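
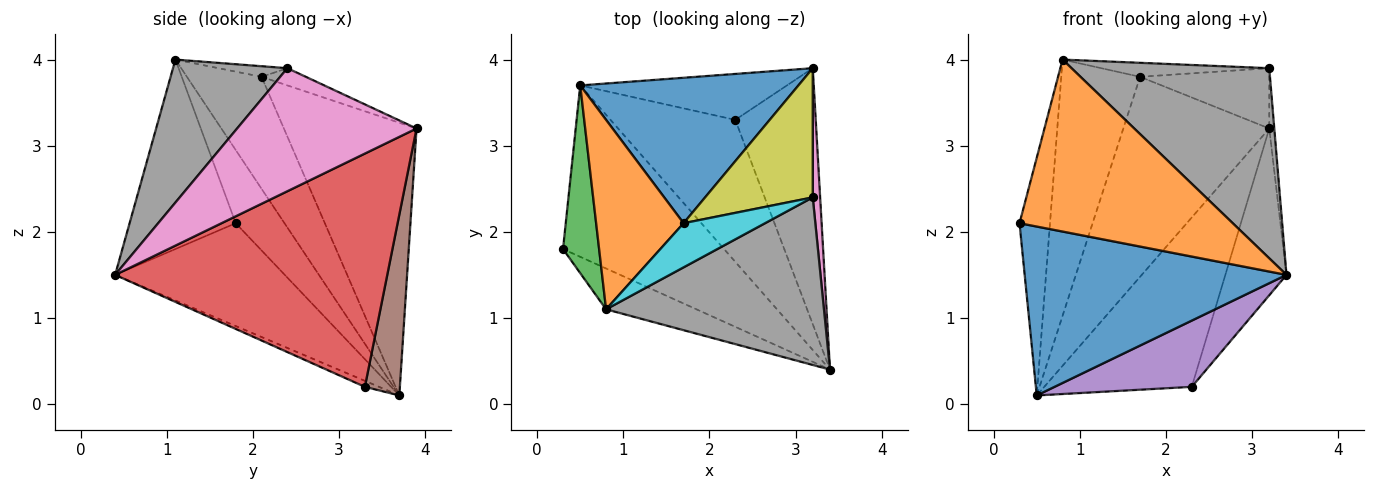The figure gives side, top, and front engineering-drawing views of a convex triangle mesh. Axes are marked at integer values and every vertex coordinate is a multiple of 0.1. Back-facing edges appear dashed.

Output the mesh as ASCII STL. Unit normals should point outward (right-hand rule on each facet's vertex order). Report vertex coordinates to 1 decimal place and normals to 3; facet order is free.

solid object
 facet normal -0.414 -0.639 -0.648
  outer loop
   vertex 0.5 3.7 0.1
   vertex 3.4 0.4 1.5
   vertex 0.3 1.8 2.1
  endloop
 endfacet
 facet normal -0.436 -0.876 -0.208
  outer loop
   vertex 0.8 1.1 4.0
   vertex 0.3 1.8 2.1
   vertex 3.4 0.4 1.5
  endloop
 endfacet
 facet normal -0.782 0.489 0.386
  outer loop
   vertex 0.8 1.1 4.0
   vertex 0.5 3.7 0.1
   vertex 0.3 1.8 2.1
  endloop
 endfacet
 facet normal 0.925 0.208 -0.319
  outer loop
   vertex 2.3 3.3 0.2
   vertex 3.2 3.9 3.2
   vertex 3.4 0.4 1.5
  endloop
 endfacet
 facet normal -0.044 -0.422 -0.905
  outer loop
   vertex 2.3 3.3 0.2
   vertex 3.4 0.4 1.5
   vertex 0.5 3.7 0.1
  endloop
 endfacet
 facet normal 0.223 0.941 -0.255
  outer loop
   vertex 2.3 3.3 0.2
   vertex 0.5 3.7 0.1
   vertex 3.2 3.9 3.2
  endloop
 endfacet
 facet normal 0.998 0.028 0.060
  outer loop
   vertex 3.2 2.4 3.9
   vertex 3.4 0.4 1.5
   vertex 3.2 3.9 3.2
  endloop
 endfacet
 facet normal 0.398 -0.688 0.607
  outer loop
   vertex 3.2 2.4 3.9
   vertex 0.8 1.1 4.0
   vertex 3.4 0.4 1.5
  endloop
 endfacet
 facet normal -0.143 0.419 0.897
  outer loop
   vertex 1.7 2.1 3.8
   vertex 3.2 2.4 3.9
   vertex 3.2 3.9 3.2
  endloop
 endfacet
 facet normal -0.123 0.300 0.946
  outer loop
   vertex 1.7 2.1 3.8
   vertex 0.8 1.1 4.0
   vertex 3.2 2.4 3.9
  endloop
 endfacet
 facet normal -0.592 0.652 0.474
  outer loop
   vertex 1.7 2.1 3.8
   vertex 3.2 3.9 3.2
   vertex 0.5 3.7 0.1
  endloop
 endfacet
 facet normal -0.606 0.640 0.473
  outer loop
   vertex 1.7 2.1 3.8
   vertex 0.5 3.7 0.1
   vertex 0.8 1.1 4.0
  endloop
 endfacet
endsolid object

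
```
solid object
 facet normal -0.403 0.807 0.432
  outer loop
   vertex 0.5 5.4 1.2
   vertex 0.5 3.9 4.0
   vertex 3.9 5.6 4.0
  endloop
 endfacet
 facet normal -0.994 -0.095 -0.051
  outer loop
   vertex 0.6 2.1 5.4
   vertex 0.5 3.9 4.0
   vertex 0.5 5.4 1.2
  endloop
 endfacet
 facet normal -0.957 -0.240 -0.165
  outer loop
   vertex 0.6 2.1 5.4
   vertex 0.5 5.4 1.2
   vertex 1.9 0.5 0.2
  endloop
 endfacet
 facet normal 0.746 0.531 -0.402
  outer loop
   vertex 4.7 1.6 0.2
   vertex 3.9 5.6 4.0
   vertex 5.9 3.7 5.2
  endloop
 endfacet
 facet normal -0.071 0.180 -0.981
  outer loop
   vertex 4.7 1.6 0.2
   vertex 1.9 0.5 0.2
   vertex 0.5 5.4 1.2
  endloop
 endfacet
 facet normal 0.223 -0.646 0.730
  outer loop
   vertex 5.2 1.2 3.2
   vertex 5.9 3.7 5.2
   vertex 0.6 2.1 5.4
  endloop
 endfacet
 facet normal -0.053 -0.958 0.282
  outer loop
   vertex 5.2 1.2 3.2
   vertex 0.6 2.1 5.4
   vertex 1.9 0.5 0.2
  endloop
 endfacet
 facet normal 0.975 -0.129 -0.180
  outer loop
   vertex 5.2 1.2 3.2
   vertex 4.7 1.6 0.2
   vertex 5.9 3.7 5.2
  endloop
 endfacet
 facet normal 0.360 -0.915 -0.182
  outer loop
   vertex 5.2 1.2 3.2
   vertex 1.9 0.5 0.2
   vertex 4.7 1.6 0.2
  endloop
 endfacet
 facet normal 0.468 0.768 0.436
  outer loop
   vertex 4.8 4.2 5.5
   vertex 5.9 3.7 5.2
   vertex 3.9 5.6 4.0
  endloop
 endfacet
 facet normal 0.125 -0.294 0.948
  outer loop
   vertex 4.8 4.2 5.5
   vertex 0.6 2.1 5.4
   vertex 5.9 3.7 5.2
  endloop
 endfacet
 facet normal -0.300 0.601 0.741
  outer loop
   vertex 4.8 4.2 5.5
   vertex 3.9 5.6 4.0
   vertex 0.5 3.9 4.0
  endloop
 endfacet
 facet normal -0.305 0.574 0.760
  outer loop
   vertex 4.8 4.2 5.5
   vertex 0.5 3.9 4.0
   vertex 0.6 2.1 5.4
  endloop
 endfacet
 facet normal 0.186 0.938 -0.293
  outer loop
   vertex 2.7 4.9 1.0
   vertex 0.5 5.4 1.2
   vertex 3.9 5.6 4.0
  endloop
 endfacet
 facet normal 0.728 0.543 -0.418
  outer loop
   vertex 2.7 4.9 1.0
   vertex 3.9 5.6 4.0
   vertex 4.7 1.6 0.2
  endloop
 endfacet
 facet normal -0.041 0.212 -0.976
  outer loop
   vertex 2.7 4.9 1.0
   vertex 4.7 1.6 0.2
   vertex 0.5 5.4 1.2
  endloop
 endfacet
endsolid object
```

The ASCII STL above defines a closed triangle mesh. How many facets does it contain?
16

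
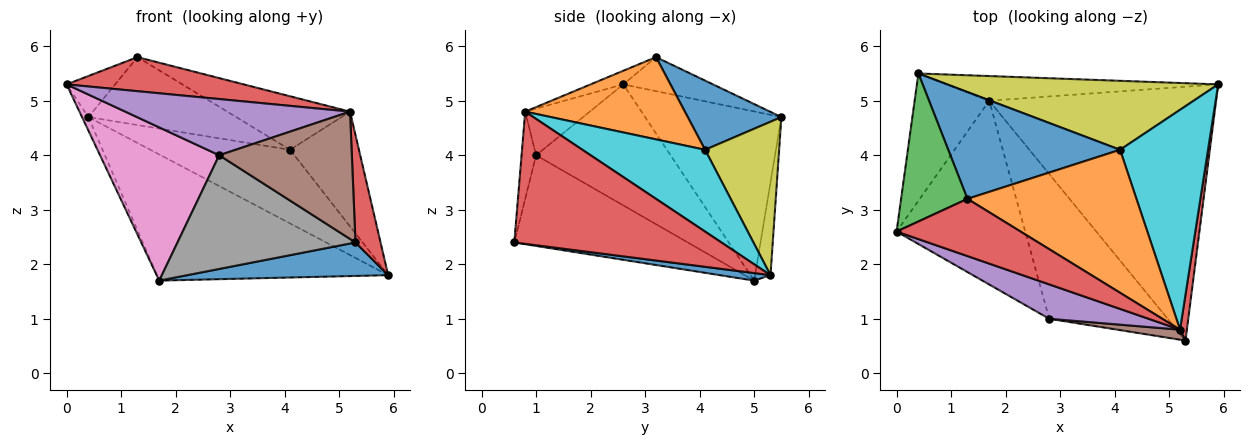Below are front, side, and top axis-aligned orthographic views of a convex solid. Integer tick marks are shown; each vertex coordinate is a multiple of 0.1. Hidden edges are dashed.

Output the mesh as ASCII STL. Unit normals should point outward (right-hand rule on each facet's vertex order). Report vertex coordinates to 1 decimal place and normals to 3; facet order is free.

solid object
 facet normal 0.033 -0.131 -0.991
  outer loop
   vertex 1.7 5.0 1.7
   vertex 5.9 5.3 1.8
   vertex 5.3 0.6 2.4
  endloop
 endfacet
 facet normal -0.914 0.043 -0.403
  outer loop
   vertex 0.4 5.5 4.7
   vertex 1.7 5.0 1.7
   vertex 0.0 2.6 5.3
  endloop
 endfacet
 facet normal -0.065 0.979 -0.192
  outer loop
   vertex 0.4 5.5 4.7
   vertex 5.9 5.3 1.8
   vertex 1.7 5.0 1.7
  endloop
 endfacet
 facet normal 0.991 -0.120 0.051
  outer loop
   vertex 5.2 0.8 4.8
   vertex 5.3 0.6 2.4
   vertex 5.9 5.3 1.8
  endloop
 endfacet
 facet normal -0.238 -0.828 0.507
  outer loop
   vertex 2.8 1.0 4.0
   vertex 5.2 0.8 4.8
   vertex 0.0 2.6 5.3
  endloop
 endfacet
 facet normal -0.109 -0.991 0.078
  outer loop
   vertex 2.8 1.0 4.0
   vertex 5.3 0.6 2.4
   vertex 5.2 0.8 4.8
  endloop
 endfacet
 facet normal -0.586 -0.519 -0.623
  outer loop
   vertex 2.8 1.0 4.0
   vertex 0.0 2.6 5.3
   vertex 1.7 5.0 1.7
  endloop
 endfacet
 facet normal -0.516 -0.529 -0.674
  outer loop
   vertex 2.8 1.0 4.0
   vertex 1.7 5.0 1.7
   vertex 5.3 0.6 2.4
  endloop
 endfacet
 facet normal 0.361 0.681 0.638
  outer loop
   vertex 4.1 4.1 4.1
   vertex 5.9 5.3 1.8
   vertex 0.4 5.5 4.7
  endloop
 endfacet
 facet normal 0.636 0.357 0.684
  outer loop
   vertex 4.1 4.1 4.1
   vertex 5.2 0.8 4.8
   vertex 5.9 5.3 1.8
  endloop
 endfacet
 facet normal 0.322 0.508 0.799
  outer loop
   vertex 1.3 3.2 5.8
   vertex 4.1 4.1 4.1
   vertex 0.4 5.5 4.7
  endloop
 endfacet
 facet normal 0.415 0.319 0.852
  outer loop
   vertex 1.3 3.2 5.8
   vertex 5.2 0.8 4.8
   vertex 4.1 4.1 4.1
  endloop
 endfacet
 facet normal -0.443 0.240 0.864
  outer loop
   vertex 1.3 3.2 5.8
   vertex 0.4 5.5 4.7
   vertex 0.0 2.6 5.3
  endloop
 endfacet
 facet normal -0.094 -0.509 0.855
  outer loop
   vertex 1.3 3.2 5.8
   vertex 0.0 2.6 5.3
   vertex 5.2 0.8 4.8
  endloop
 endfacet
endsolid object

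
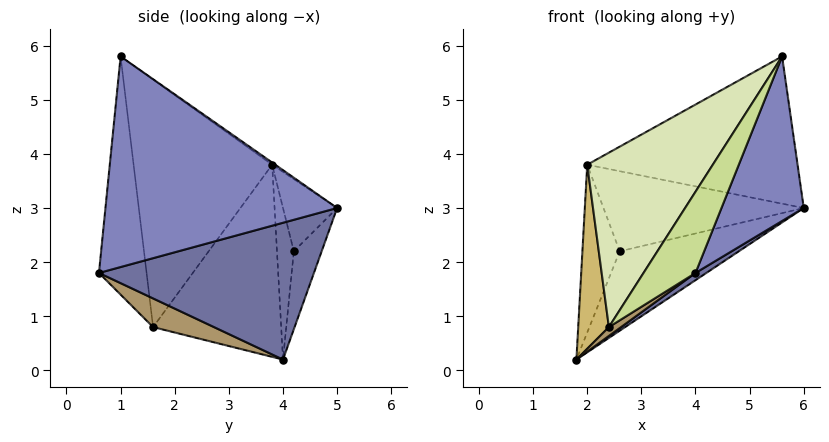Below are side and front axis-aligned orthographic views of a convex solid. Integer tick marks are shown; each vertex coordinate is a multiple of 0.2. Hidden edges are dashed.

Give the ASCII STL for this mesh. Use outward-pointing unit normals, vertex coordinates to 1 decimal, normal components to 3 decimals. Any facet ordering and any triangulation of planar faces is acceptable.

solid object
 facet normal 0.559 -0.028 -0.829
  outer loop
   vertex 4.0 0.6 1.8
   vertex 1.8 4.0 0.2
   vertex 6.0 5.0 3.0
  endloop
 endfacet
 facet normal 0.891 -0.317 -0.325
  outer loop
   vertex 5.6 1.0 5.8
   vertex 4.0 0.6 1.8
   vertex 6.0 5.0 3.0
  endloop
 endfacet
 facet normal -0.008 0.574 0.819
  outer loop
   vertex 2.0 3.8 3.8
   vertex 5.6 1.0 5.8
   vertex 6.0 5.0 3.0
  endloop
 endfacet
 facet normal -0.228 0.974 -0.006
  outer loop
   vertex 2.6 4.2 2.2
   vertex 6.0 5.0 3.0
   vertex 1.8 4.0 0.2
  endloop
 endfacet
 facet normal -0.410 0.909 0.073
  outer loop
   vertex 2.6 4.2 2.2
   vertex 1.8 4.0 0.2
   vertex 2.0 3.8 3.8
  endloop
 endfacet
 facet normal -0.258 0.956 0.142
  outer loop
   vertex 2.6 4.2 2.2
   vertex 2.0 3.8 3.8
   vertex 6.0 5.0 3.0
  endloop
 endfacet
 facet normal -0.639 -0.697 0.325
  outer loop
   vertex 2.4 1.6 0.8
   vertex 4.0 0.6 1.8
   vertex 5.6 1.0 5.8
  endloop
 endfacet
 facet normal -0.689 -0.625 0.366
  outer loop
   vertex 2.4 1.6 0.8
   vertex 5.6 1.0 5.8
   vertex 2.0 3.8 3.8
  endloop
 endfacet
 facet normal 0.483 -0.097 -0.870
  outer loop
   vertex 2.4 1.6 0.8
   vertex 1.8 4.0 0.2
   vertex 4.0 0.6 1.8
  endloop
 endfacet
 facet normal -0.972 -0.233 0.041
  outer loop
   vertex 2.4 1.6 0.8
   vertex 2.0 3.8 3.8
   vertex 1.8 4.0 0.2
  endloop
 endfacet
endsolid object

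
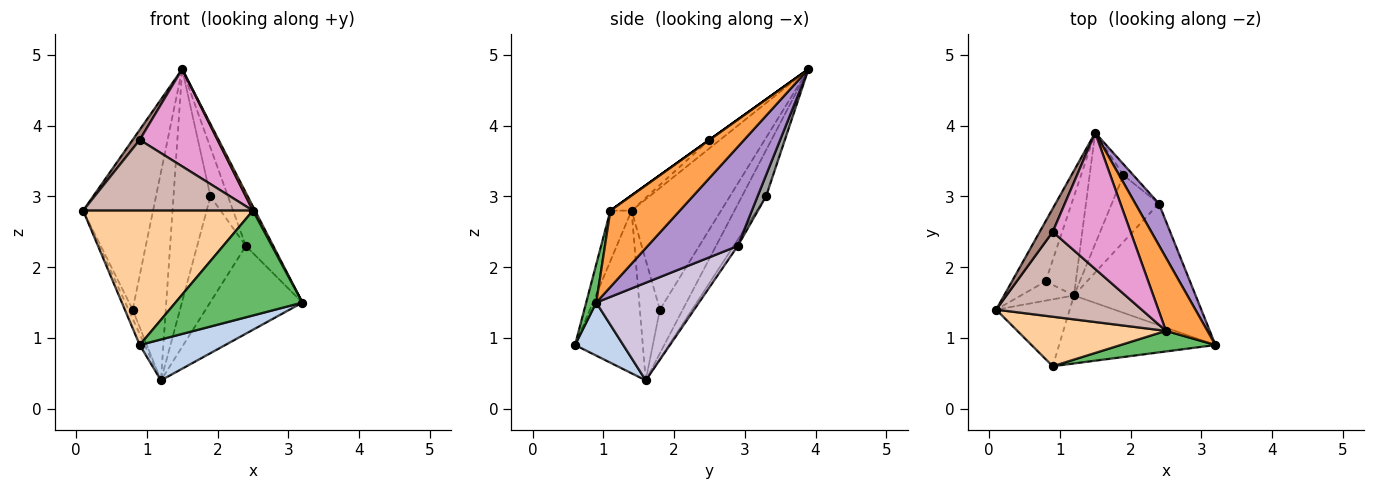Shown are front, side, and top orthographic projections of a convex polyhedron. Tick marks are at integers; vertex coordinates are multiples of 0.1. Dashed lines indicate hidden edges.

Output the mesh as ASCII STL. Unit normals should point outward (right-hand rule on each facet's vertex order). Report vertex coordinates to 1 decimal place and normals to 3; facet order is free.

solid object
 facet normal -0.909 0.067 -0.411
  outer loop
   vertex 0.9 0.6 0.9
   vertex 0.1 1.4 2.8
   vertex 1.2 1.6 0.4
  endloop
 endfacet
 facet normal 0.279 -0.495 -0.823
  outer loop
   vertex 0.9 0.6 0.9
   vertex 1.2 1.6 0.4
   vertex 3.2 0.9 1.5
  endloop
 endfacet
 facet normal 0.878 -0.027 0.477
  outer loop
   vertex 2.5 1.1 2.8
   vertex 3.2 0.9 1.5
   vertex 1.5 3.9 4.8
  endloop
 endfacet
 facet normal -0.116 -0.932 0.343
  outer loop
   vertex 2.5 1.1 2.8
   vertex 0.1 1.4 2.8
   vertex 0.9 0.6 0.9
  endloop
 endfacet
 facet normal 0.077 -0.978 0.192
  outer loop
   vertex 2.5 1.1 2.8
   vertex 0.9 0.6 0.9
   vertex 3.2 0.9 1.5
  endloop
 endfacet
 facet normal -0.770 0.602 -0.213
  outer loop
   vertex 0.8 1.8 1.4
   vertex 0.1 1.4 2.8
   vertex 1.5 3.9 4.8
  endloop
 endfacet
 facet normal -0.899 0.185 -0.397
  outer loop
   vertex 0.8 1.8 1.4
   vertex 1.2 1.6 0.4
   vertex 0.1 1.4 2.8
  endloop
 endfacet
 facet normal -0.528 0.767 -0.365
  outer loop
   vertex 0.8 1.8 1.4
   vertex 1.5 3.9 4.8
   vertex 1.2 1.6 0.4
  endloop
 endfacet
 facet normal 0.933 0.284 0.222
  outer loop
   vertex 2.4 2.9 2.3
   vertex 1.5 3.9 4.8
   vertex 3.2 0.9 1.5
  endloop
 endfacet
 facet normal 0.545 0.490 -0.680
  outer loop
   vertex 2.4 2.9 2.3
   vertex 3.2 0.9 1.5
   vertex 1.2 1.6 0.4
  endloop
 endfacet
 facet normal -0.513 -0.342 0.787
  outer loop
   vertex 0.9 2.5 3.8
   vertex 1.5 3.9 4.8
   vertex 0.1 1.4 2.8
  endloop
 endfacet
 facet normal -0.080 -0.638 0.766
  outer loop
   vertex 0.9 2.5 3.8
   vertex 0.1 1.4 2.8
   vertex 2.5 1.1 2.8
  endloop
 endfacet
 facet normal 0.000 -0.581 0.814
  outer loop
   vertex 0.9 2.5 3.8
   vertex 2.5 1.1 2.8
   vertex 1.5 3.9 4.8
  endloop
 endfacet
 facet normal -0.507 0.778 -0.372
  outer loop
   vertex 1.9 3.3 3.0
   vertex 1.2 1.6 0.4
   vertex 1.5 3.9 4.8
  endloop
 endfacet
 facet normal 0.427 0.882 -0.199
  outer loop
   vertex 1.9 3.3 3.0
   vertex 1.5 3.9 4.8
   vertex 2.4 2.9 2.3
  endloop
 endfacet
 facet normal -0.071 0.843 -0.532
  outer loop
   vertex 1.9 3.3 3.0
   vertex 2.4 2.9 2.3
   vertex 1.2 1.6 0.4
  endloop
 endfacet
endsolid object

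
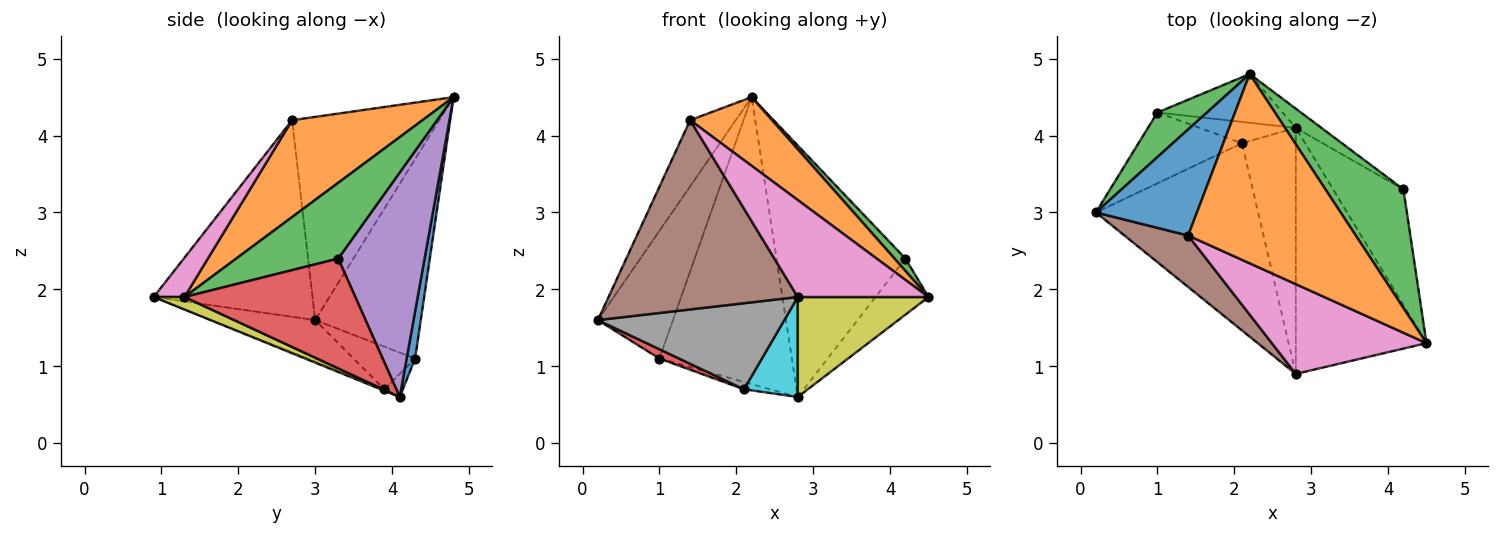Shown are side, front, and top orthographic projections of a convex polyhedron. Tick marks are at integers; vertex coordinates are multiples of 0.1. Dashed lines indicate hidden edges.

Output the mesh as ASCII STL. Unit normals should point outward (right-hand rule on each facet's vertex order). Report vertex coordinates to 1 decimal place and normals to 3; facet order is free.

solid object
 facet normal -0.863 0.267 0.429
  outer loop
   vertex 1.4 2.7 4.2
   vertex 2.2 4.8 4.5
   vertex 0.2 3.0 1.6
  endloop
 endfacet
 facet normal 0.477 -0.300 0.826
  outer loop
   vertex 1.4 2.7 4.2
   vertex 4.5 1.3 1.9
   vertex 2.2 4.8 4.5
  endloop
 endfacet
 facet normal 0.695 -0.075 0.715
  outer loop
   vertex 4.2 3.3 2.4
   vertex 2.2 4.8 4.5
   vertex 4.5 1.3 1.9
  endloop
 endfacet
 facet normal 0.815 0.253 -0.522
  outer loop
   vertex 4.2 3.3 2.4
   vertex 4.5 1.3 1.9
   vertex 2.8 4.1 0.6
  endloop
 endfacet
 facet normal 0.555 0.829 -0.063
  outer loop
   vertex 4.2 3.3 2.4
   vertex 2.8 4.1 0.6
   vertex 2.2 4.8 4.5
  endloop
 endfacet
 facet normal -0.629 -0.750 0.204
  outer loop
   vertex 2.8 0.9 1.9
   vertex 1.4 2.7 4.2
   vertex 0.2 3.0 1.6
  endloop
 endfacet
 facet normal 0.170 -0.723 0.669
  outer loop
   vertex 2.8 0.9 1.9
   vertex 4.5 1.3 1.9
   vertex 1.4 2.7 4.2
  endloop
 endfacet
 facet normal -0.226 -0.407 -0.885
  outer loop
   vertex 2.8 0.9 1.9
   vertex 0.2 3.0 1.6
   vertex 2.1 3.9 0.7
  endloop
 endfacet
 facet normal 0.088 -0.375 -0.923
  outer loop
   vertex 2.8 0.9 1.9
   vertex 2.8 4.1 0.6
   vertex 4.5 1.3 1.9
  endloop
 endfacet
 facet normal -0.025 -0.376 -0.926
  outer loop
   vertex 2.8 0.9 1.9
   vertex 2.1 3.9 0.7
   vertex 2.8 4.1 0.6
  endloop
 endfacet
 facet normal 0.063 0.984 -0.167
  outer loop
   vertex 1.0 4.3 1.1
   vertex 2.2 4.8 4.5
   vertex 2.8 4.1 0.6
  endloop
 endfacet
 facet normal -0.222 0.314 -0.923
  outer loop
   vertex 1.0 4.3 1.1
   vertex 2.8 4.1 0.6
   vertex 2.1 3.9 0.7
  endloop
 endfacet
 facet normal -0.799 0.568 0.198
  outer loop
   vertex 1.0 4.3 1.1
   vertex 0.2 3.0 1.6
   vertex 2.2 4.8 4.5
  endloop
 endfacet
 facet normal -0.378 -0.121 -0.918
  outer loop
   vertex 1.0 4.3 1.1
   vertex 2.1 3.9 0.7
   vertex 0.2 3.0 1.6
  endloop
 endfacet
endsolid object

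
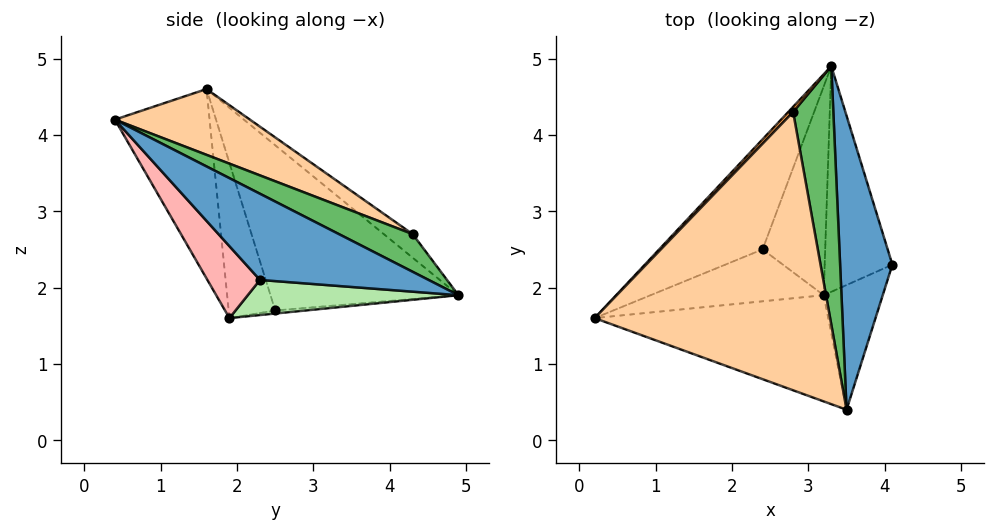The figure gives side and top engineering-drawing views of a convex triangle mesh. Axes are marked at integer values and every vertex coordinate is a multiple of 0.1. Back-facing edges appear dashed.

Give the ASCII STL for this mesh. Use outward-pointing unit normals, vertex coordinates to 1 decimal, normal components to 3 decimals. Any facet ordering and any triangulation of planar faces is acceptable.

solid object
 facet normal 0.818 0.290 0.496
  outer loop
   vertex 3.5 0.4 4.2
   vertex 4.1 2.3 2.1
   vertex 3.3 4.9 1.9
  endloop
 endfacet
 facet normal -0.797 0.340 -0.499
  outer loop
   vertex 2.4 2.5 1.7
   vertex 0.2 1.6 4.6
   vertex 3.3 4.9 1.9
  endloop
 endfacet
 facet normal -0.664 0.735 0.137
  outer loop
   vertex 2.8 4.3 2.7
   vertex 3.3 4.9 1.9
   vertex 0.2 1.6 4.6
  endloop
 endfacet
 facet normal 0.248 0.386 0.888
  outer loop
   vertex 2.8 4.3 2.7
   vertex 0.2 1.6 4.6
   vertex 3.5 0.4 4.2
  endloop
 endfacet
 facet normal 0.634 0.374 0.677
  outer loop
   vertex 2.8 4.3 2.7
   vertex 3.5 0.4 4.2
   vertex 3.3 4.9 1.9
  endloop
 endfacet
 facet normal 0.459 0.073 -0.885
  outer loop
   vertex 3.2 1.9 1.6
   vertex 3.3 4.9 1.9
   vertex 4.1 2.3 2.1
  endloop
 endfacet
 facet normal -0.048 0.101 -0.994
  outer loop
   vertex 3.2 1.9 1.6
   vertex 2.4 2.5 1.7
   vertex 3.3 4.9 1.9
  endloop
 endfacet
 facet normal 0.562 -0.687 -0.461
  outer loop
   vertex 3.2 1.9 1.6
   vertex 4.1 2.3 2.1
   vertex 3.5 0.4 4.2
  endloop
 endfacet
 facet normal -0.354 -0.827 -0.436
  outer loop
   vertex 3.2 1.9 1.6
   vertex 3.5 0.4 4.2
   vertex 0.2 1.6 4.6
  endloop
 endfacet
 facet normal -0.530 -0.608 -0.591
  outer loop
   vertex 3.2 1.9 1.6
   vertex 0.2 1.6 4.6
   vertex 2.4 2.5 1.7
  endloop
 endfacet
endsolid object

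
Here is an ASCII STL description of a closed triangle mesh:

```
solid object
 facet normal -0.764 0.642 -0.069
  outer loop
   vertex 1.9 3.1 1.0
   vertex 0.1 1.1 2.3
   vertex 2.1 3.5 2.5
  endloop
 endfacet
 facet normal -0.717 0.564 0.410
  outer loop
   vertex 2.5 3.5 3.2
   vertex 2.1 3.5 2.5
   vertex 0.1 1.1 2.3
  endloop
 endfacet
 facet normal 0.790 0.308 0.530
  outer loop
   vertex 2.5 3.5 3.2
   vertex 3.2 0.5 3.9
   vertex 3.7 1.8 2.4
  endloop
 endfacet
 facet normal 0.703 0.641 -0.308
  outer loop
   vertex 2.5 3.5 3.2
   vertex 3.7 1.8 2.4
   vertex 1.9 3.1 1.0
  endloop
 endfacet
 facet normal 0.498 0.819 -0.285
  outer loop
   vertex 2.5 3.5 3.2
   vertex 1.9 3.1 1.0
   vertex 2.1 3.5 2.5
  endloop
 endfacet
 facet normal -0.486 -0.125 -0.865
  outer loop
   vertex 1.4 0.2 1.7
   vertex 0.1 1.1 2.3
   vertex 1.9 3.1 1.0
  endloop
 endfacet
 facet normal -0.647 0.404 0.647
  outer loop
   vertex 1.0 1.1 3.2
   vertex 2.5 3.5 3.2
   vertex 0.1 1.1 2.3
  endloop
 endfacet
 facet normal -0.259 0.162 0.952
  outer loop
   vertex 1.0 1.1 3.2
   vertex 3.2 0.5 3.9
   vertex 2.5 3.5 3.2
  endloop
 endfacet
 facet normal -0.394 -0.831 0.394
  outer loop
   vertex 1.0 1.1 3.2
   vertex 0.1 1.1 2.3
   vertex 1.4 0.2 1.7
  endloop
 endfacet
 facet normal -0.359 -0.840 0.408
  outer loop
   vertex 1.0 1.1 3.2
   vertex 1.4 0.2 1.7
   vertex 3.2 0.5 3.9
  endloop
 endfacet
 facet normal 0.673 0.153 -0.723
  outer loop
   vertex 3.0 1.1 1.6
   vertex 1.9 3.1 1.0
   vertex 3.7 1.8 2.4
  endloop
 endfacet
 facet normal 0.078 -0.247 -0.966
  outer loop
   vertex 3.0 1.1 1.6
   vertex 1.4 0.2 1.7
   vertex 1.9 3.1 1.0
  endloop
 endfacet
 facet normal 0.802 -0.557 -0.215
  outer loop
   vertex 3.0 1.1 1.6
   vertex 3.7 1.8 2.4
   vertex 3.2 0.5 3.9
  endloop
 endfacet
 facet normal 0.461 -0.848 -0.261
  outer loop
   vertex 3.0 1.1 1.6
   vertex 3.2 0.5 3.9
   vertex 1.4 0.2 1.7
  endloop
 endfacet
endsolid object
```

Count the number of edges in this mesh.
21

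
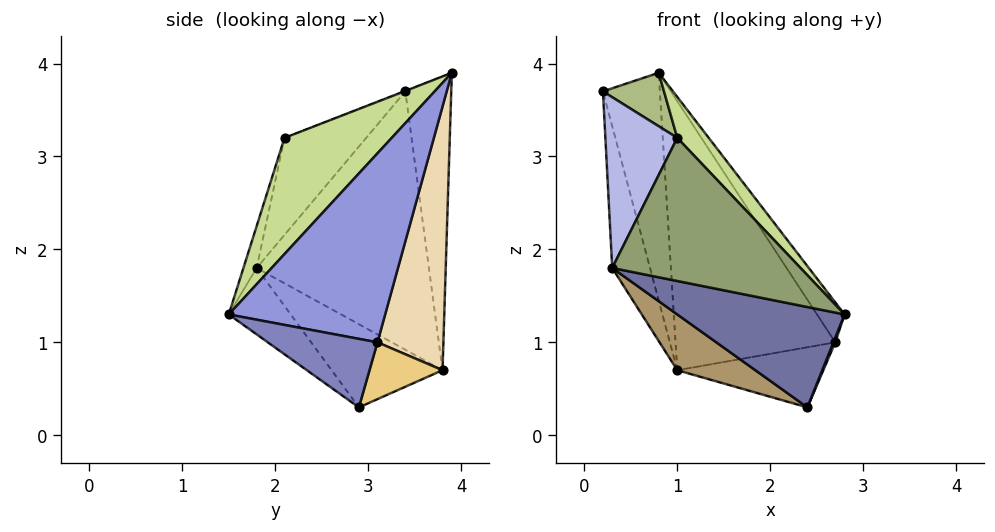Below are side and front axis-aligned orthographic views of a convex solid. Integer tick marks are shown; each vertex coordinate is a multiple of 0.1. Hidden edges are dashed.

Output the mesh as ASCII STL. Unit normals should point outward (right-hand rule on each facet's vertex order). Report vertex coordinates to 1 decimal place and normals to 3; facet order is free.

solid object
 facet normal -0.225 -0.608 -0.761
  outer loop
   vertex 0.3 1.8 1.8
   vertex 2.4 2.9 0.3
   vertex 2.8 1.5 1.3
  endloop
 endfacet
 facet normal 0.921 -0.016 -0.390
  outer loop
   vertex 2.7 3.1 1.0
   vertex 2.8 1.5 1.3
   vertex 2.4 2.9 0.3
  endloop
 endfacet
 facet normal 0.845 0.149 0.513
  outer loop
   vertex 2.7 3.1 1.0
   vertex 0.8 3.9 3.9
   vertex 2.8 1.5 1.3
  endloop
 endfacet
 facet normal -0.667 -0.587 0.459
  outer loop
   vertex 1.0 2.1 3.2
   vertex 0.2 3.4 3.7
   vertex 0.3 1.8 1.8
  endloop
 endfacet
 facet normal -0.068 -0.968 0.241
  outer loop
   vertex 1.0 2.1 3.2
   vertex 0.3 1.8 1.8
   vertex 2.8 1.5 1.3
  endloop
 endfacet
 facet normal -0.008 -0.363 0.932
  outer loop
   vertex 1.0 2.1 3.2
   vertex 0.8 3.9 3.9
   vertex 0.2 3.4 3.7
  endloop
 endfacet
 facet normal 0.679 -0.199 0.706
  outer loop
   vertex 1.0 2.1 3.2
   vertex 2.8 1.5 1.3
   vertex 0.8 3.9 3.9
  endloop
 endfacet
 facet normal -0.952 0.209 -0.226
  outer loop
   vertex 1.0 3.8 0.7
   vertex 0.3 1.8 1.8
   vertex 0.2 3.4 3.7
  endloop
 endfacet
 facet normal -0.440 -0.310 -0.843
  outer loop
   vertex 1.0 3.8 0.7
   vertex 2.4 2.9 0.3
   vertex 0.3 1.8 1.8
  endloop
 endfacet
 facet normal -0.626 0.777 -0.063
  outer loop
   vertex 1.0 3.8 0.7
   vertex 0.2 3.4 3.7
   vertex 0.8 3.9 3.9
  endloop
 endfacet
 facet normal 0.408 0.816 -0.408
  outer loop
   vertex 1.0 3.8 0.7
   vertex 2.7 3.1 1.0
   vertex 2.4 2.9 0.3
  endloop
 endfacet
 facet normal 0.382 0.924 -0.005
  outer loop
   vertex 1.0 3.8 0.7
   vertex 0.8 3.9 3.9
   vertex 2.7 3.1 1.0
  endloop
 endfacet
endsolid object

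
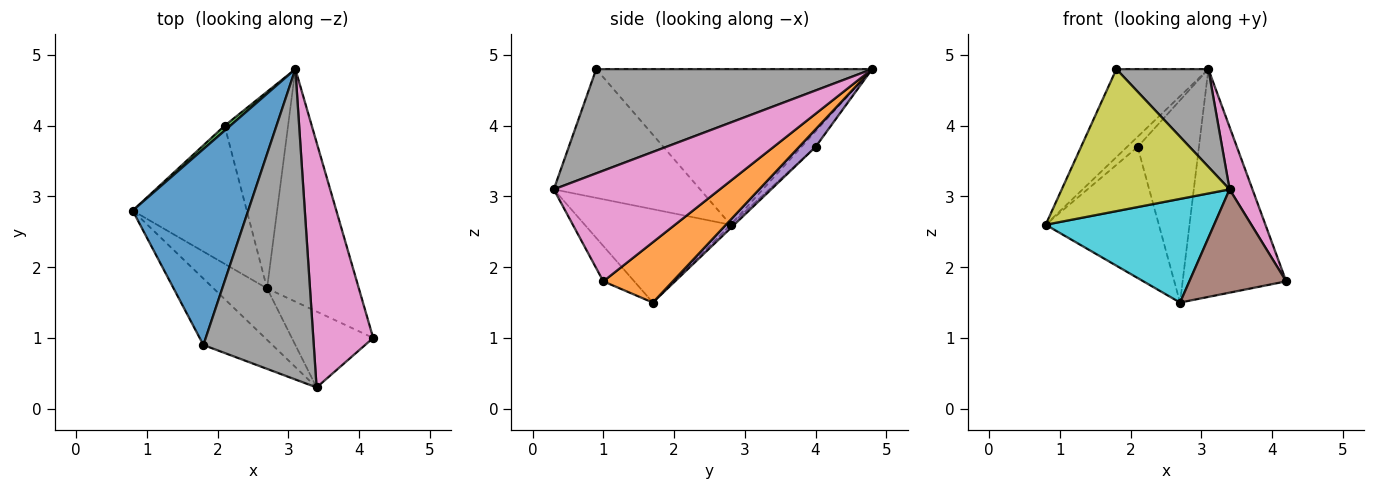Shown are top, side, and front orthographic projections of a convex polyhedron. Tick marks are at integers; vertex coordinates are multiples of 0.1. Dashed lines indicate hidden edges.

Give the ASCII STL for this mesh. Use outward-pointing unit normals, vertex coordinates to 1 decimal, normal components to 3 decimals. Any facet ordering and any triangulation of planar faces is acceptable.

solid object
 facet normal -0.776 0.259 0.576
  outer loop
   vertex 1.8 0.9 4.8
   vertex 3.1 4.8 4.8
   vertex 0.8 2.8 2.6
  endloop
 endfacet
 facet normal 0.425 0.633 -0.647
  outer loop
   vertex 2.7 1.7 1.5
   vertex 3.1 4.8 4.8
   vertex 4.2 1.0 1.8
  endloop
 endfacet
 facet normal -0.768 0.576 0.279
  outer loop
   vertex 2.1 4.0 3.7
   vertex 0.8 2.8 2.6
   vertex 3.1 4.8 4.8
  endloop
 endfacet
 facet normal -0.022 0.688 -0.725
  outer loop
   vertex 2.1 4.0 3.7
   vertex 2.7 1.7 1.5
   vertex 0.8 2.8 2.6
  endloop
 endfacet
 facet normal 0.190 0.704 -0.684
  outer loop
   vertex 2.1 4.0 3.7
   vertex 3.1 4.8 4.8
   vertex 2.7 1.7 1.5
  endloop
 endfacet
 facet normal -0.249 -0.780 -0.574
  outer loop
   vertex 3.4 0.3 3.1
   vertex 2.7 1.7 1.5
   vertex 4.2 1.0 1.8
  endloop
 endfacet
 facet normal 0.873 -0.120 0.473
  outer loop
   vertex 3.4 0.3 3.1
   vertex 4.2 1.0 1.8
   vertex 3.1 4.8 4.8
  endloop
 endfacet
 facet normal 0.669 -0.223 0.709
  outer loop
   vertex 3.4 0.3 3.1
   vertex 3.1 4.8 4.8
   vertex 1.8 0.9 4.8
  endloop
 endfacet
 facet normal -0.620 -0.711 -0.332
  outer loop
   vertex 3.4 0.3 3.1
   vertex 1.8 0.9 4.8
   vertex 0.8 2.8 2.6
  endloop
 endfacet
 facet normal -0.613 -0.708 -0.351
  outer loop
   vertex 3.4 0.3 3.1
   vertex 0.8 2.8 2.6
   vertex 2.7 1.7 1.5
  endloop
 endfacet
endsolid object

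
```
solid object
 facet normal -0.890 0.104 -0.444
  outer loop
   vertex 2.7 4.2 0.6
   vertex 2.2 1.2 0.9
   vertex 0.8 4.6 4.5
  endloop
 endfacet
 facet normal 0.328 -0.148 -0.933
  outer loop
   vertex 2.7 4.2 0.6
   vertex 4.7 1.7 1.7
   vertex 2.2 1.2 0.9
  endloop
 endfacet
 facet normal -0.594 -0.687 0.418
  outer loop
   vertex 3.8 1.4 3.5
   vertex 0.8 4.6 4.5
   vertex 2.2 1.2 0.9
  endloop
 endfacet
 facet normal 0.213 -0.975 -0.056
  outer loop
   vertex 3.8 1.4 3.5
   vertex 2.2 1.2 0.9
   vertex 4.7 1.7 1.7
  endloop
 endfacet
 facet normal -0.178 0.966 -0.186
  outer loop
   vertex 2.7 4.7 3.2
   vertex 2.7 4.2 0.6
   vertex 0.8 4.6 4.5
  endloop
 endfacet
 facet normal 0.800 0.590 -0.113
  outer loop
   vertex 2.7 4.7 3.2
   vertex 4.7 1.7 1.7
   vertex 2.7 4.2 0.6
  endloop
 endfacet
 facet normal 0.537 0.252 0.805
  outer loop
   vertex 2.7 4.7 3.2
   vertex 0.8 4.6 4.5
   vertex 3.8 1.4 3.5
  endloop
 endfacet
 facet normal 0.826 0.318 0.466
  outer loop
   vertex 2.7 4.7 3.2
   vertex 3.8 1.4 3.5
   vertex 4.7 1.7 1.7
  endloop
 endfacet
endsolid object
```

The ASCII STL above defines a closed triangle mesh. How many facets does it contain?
8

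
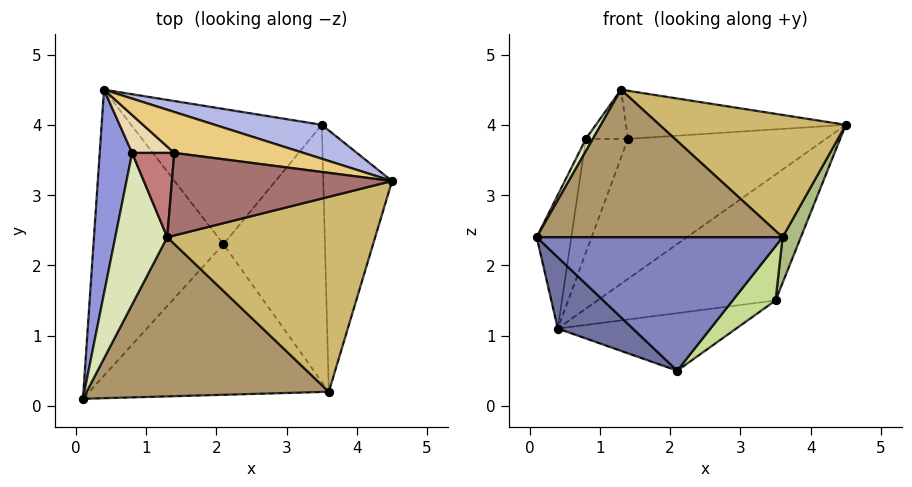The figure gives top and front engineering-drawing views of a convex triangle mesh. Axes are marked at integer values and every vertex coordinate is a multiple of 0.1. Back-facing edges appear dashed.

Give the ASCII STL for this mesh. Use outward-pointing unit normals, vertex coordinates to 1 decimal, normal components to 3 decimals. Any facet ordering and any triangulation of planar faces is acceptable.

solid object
 facet normal -0.548 -0.202 -0.811
  outer loop
   vertex 2.1 2.3 0.5
   vertex 0.1 0.1 2.4
   vertex 0.4 4.5 1.1
  endloop
 endfacet
 facet normal 0.019 -0.663 -0.748
  outer loop
   vertex 3.6 0.2 2.4
   vertex 0.1 0.1 2.4
   vertex 2.1 2.3 0.5
  endloop
 endfacet
 facet normal -0.975 0.121 0.185
  outer loop
   vertex 0.8 3.6 3.8
   vertex 0.4 4.5 1.1
   vertex 0.1 0.1 2.4
  endloop
 endfacet
 facet normal 0.121 0.958 0.258
  outer loop
   vertex 3.5 4.0 1.5
   vertex 0.4 4.5 1.1
   vertex 4.5 3.2 4.0
  endloop
 endfacet
 facet normal 0.179 0.385 -0.905
  outer loop
   vertex 3.5 4.0 1.5
   vertex 2.1 2.3 0.5
   vertex 0.4 4.5 1.1
  endloop
 endfacet
 facet normal 0.919 -0.068 -0.389
  outer loop
   vertex 3.5 4.0 1.5
   vertex 4.5 3.2 4.0
   vertex 3.6 0.2 2.4
  endloop
 endfacet
 facet normal 0.689 -0.150 -0.709
  outer loop
   vertex 3.5 4.0 1.5
   vertex 3.6 0.2 2.4
   vertex 2.1 2.3 0.5
  endloop
 endfacet
 facet normal -0.846 -0.043 0.531
  outer loop
   vertex 1.3 2.4 4.5
   vertex 0.8 3.6 3.8
   vertex 0.1 0.1 2.4
  endloop
 endfacet
 facet normal 0.019 -0.680 0.733
  outer loop
   vertex 1.3 2.4 4.5
   vertex 0.1 0.1 2.4
   vertex 3.6 0.2 2.4
  endloop
 endfacet
 facet normal 0.256 -0.514 0.819
  outer loop
   vertex 1.3 2.4 4.5
   vertex 3.6 0.2 2.4
   vertex 4.5 3.2 4.0
  endloop
 endfacet
 facet normal 0.105 0.954 0.279
  outer loop
   vertex 1.4 3.6 3.8
   vertex 4.5 3.2 4.0
   vertex 0.4 4.5 1.1
  endloop
 endfacet
 facet normal 0.000 0.949 0.316
  outer loop
   vertex 1.4 3.6 3.8
   vertex 0.4 4.5 1.1
   vertex 0.8 3.6 3.8
  endloop
 endfacet
 facet normal 0.009 0.503 0.864
  outer loop
   vertex 1.4 3.6 3.8
   vertex 1.3 2.4 4.5
   vertex 4.5 3.2 4.0
  endloop
 endfacet
 facet normal 0.000 0.504 0.864
  outer loop
   vertex 1.4 3.6 3.8
   vertex 0.8 3.6 3.8
   vertex 1.3 2.4 4.5
  endloop
 endfacet
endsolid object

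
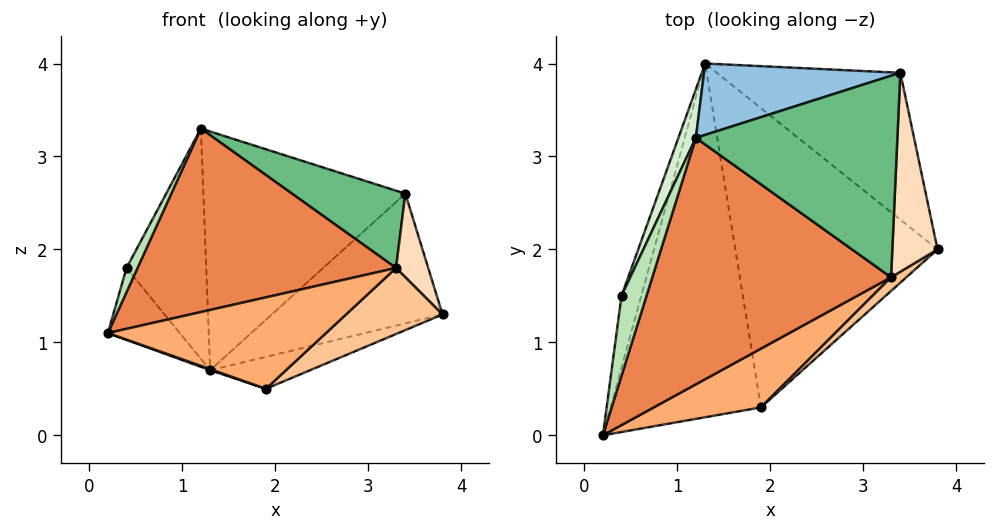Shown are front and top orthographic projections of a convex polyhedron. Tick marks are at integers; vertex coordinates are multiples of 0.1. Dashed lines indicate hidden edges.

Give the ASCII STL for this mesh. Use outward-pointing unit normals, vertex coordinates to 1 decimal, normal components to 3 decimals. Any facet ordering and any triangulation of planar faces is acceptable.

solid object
 facet normal 0.579 0.540 -0.611
  outer loop
   vertex 3.4 3.9 2.6
   vertex 3.8 2.0 1.3
   vertex 1.3 4.0 0.7
  endloop
 endfacet
 facet normal -0.209 0.937 0.280
  outer loop
   vertex 3.4 3.9 2.6
   vertex 1.3 4.0 0.7
   vertex 1.2 3.2 3.3
  endloop
 endfacet
 facet normal -0.332 -0.003 -0.943
  outer loop
   vertex 1.9 0.3 0.5
   vertex 0.2 0.0 1.1
   vertex 1.3 4.0 0.7
  endloop
 endfacet
 facet normal 0.308 0.101 -0.946
  outer loop
   vertex 1.9 0.3 0.5
   vertex 1.3 4.0 0.7
   vertex 3.8 2.0 1.3
  endloop
 endfacet
 facet normal 0.145 -0.591 0.794
  outer loop
   vertex 3.3 1.7 1.8
   vertex 1.2 3.2 3.3
   vertex 0.2 0.0 1.1
  endloop
 endfacet
 facet normal 0.321 -0.797 0.512
  outer loop
   vertex 3.3 1.7 1.8
   vertex 0.2 0.0 1.1
   vertex 1.9 0.3 0.5
  endloop
 endfacet
 facet normal 0.620 -0.768 0.159
  outer loop
   vertex 3.3 1.7 1.8
   vertex 1.9 0.3 0.5
   vertex 3.8 2.0 1.3
  endloop
 endfacet
 facet normal 0.756 -0.254 0.604
  outer loop
   vertex 3.3 1.7 1.8
   vertex 3.8 2.0 1.3
   vertex 3.4 3.9 2.6
  endloop
 endfacet
 facet normal 0.380 -0.331 0.864
  outer loop
   vertex 3.3 1.7 1.8
   vertex 3.4 3.9 2.6
   vertex 1.2 3.2 3.3
  endloop
 endfacet
 facet normal -0.943 0.236 -0.236
  outer loop
   vertex 0.4 1.5 1.8
   vertex 1.3 4.0 0.7
   vertex 0.2 0.0 1.1
  endloop
 endfacet
 facet normal -0.763 -0.187 0.619
  outer loop
   vertex 0.4 1.5 1.8
   vertex 0.2 0.0 1.1
   vertex 1.2 3.2 3.3
  endloop
 endfacet
 facet normal -0.927 0.368 0.078
  outer loop
   vertex 0.4 1.5 1.8
   vertex 1.2 3.2 3.3
   vertex 1.3 4.0 0.7
  endloop
 endfacet
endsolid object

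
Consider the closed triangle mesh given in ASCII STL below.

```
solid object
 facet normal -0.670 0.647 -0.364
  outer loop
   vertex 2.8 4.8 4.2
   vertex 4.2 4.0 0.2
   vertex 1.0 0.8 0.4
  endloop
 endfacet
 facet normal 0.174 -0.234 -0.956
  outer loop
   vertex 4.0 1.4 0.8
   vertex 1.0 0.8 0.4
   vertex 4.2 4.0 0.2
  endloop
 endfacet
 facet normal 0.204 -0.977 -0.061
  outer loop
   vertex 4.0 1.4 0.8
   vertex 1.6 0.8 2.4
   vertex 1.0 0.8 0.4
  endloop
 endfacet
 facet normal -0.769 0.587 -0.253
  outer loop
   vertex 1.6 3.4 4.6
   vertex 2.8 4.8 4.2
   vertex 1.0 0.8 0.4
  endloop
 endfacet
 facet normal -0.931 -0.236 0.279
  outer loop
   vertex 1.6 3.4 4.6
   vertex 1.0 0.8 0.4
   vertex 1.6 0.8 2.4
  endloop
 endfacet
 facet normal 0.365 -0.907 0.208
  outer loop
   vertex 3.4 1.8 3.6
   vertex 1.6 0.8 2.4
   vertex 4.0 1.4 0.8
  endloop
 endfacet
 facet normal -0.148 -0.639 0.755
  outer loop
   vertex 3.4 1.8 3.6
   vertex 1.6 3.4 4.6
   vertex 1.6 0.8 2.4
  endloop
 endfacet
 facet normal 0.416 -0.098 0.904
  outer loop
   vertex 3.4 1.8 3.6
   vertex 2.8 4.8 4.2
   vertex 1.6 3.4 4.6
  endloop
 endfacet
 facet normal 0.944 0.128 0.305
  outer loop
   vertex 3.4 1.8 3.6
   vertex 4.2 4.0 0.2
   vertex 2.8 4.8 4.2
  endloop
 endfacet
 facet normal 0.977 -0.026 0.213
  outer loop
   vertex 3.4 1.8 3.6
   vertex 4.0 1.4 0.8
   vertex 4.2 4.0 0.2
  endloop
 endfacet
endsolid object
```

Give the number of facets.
10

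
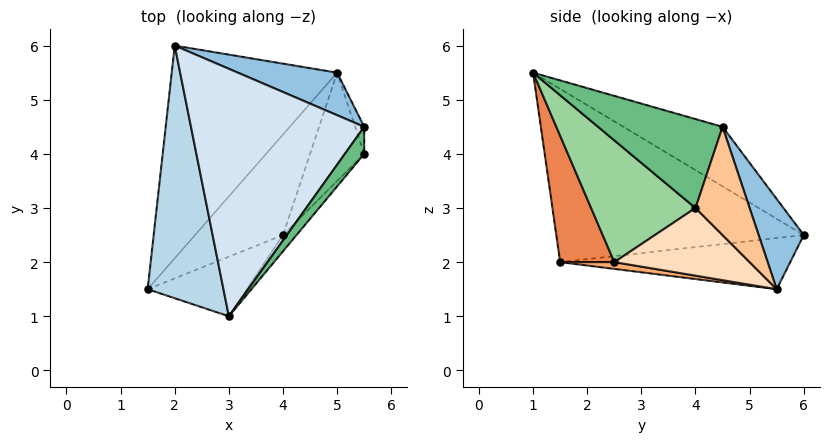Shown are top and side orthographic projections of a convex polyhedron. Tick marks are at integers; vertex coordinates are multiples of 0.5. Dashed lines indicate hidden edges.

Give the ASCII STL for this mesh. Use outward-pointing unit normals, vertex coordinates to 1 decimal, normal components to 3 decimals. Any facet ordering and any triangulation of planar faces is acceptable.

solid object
 facet normal -0.292 0.138 -0.946
  outer loop
   vertex 5.0 5.5 1.5
   vertex 1.5 1.5 2.0
   vertex 2.0 6.0 2.5
  endloop
 endfacet
 facet normal 0.245 0.931 0.270
  outer loop
   vertex 5.0 5.5 1.5
   vertex 2.0 6.0 2.5
   vertex 5.5 4.5 4.5
  endloop
 endfacet
 facet normal -0.915 0.057 0.400
  outer loop
   vertex 3.0 1.0 5.5
   vertex 2.0 6.0 2.5
   vertex 1.5 1.5 2.0
  endloop
 endfacet
 facet normal -0.290 0.449 0.845
  outer loop
   vertex 3.0 1.0 5.5
   vertex 5.5 4.5 4.5
   vertex 2.0 6.0 2.5
  endloop
 endfacet
 facet normal 0.357 -0.891 -0.280
  outer loop
   vertex 4.0 2.5 2.0
   vertex 3.0 1.0 5.5
   vertex 1.5 1.5 2.0
  endloop
 endfacet
 facet normal 0.075 -0.188 -0.979
  outer loop
   vertex 4.0 2.5 2.0
   vertex 1.5 1.5 2.0
   vertex 5.0 5.5 1.5
  endloop
 endfacet
 facet normal 0.967 0.242 -0.081
  outer loop
   vertex 5.5 4.0 3.0
   vertex 5.0 5.5 1.5
   vertex 5.5 4.5 4.5
  endloop
 endfacet
 facet normal 0.734 -0.342 -0.587
  outer loop
   vertex 5.5 4.0 3.0
   vertex 4.0 2.5 2.0
   vertex 5.0 5.5 1.5
  endloop
 endfacet
 facet normal 0.824 -0.537 0.179
  outer loop
   vertex 5.5 4.0 3.0
   vertex 5.5 4.5 4.5
   vertex 3.0 1.0 5.5
  endloop
 endfacet
 facet normal 0.731 -0.677 -0.081
  outer loop
   vertex 5.5 4.0 3.0
   vertex 3.0 1.0 5.5
   vertex 4.0 2.5 2.0
  endloop
 endfacet
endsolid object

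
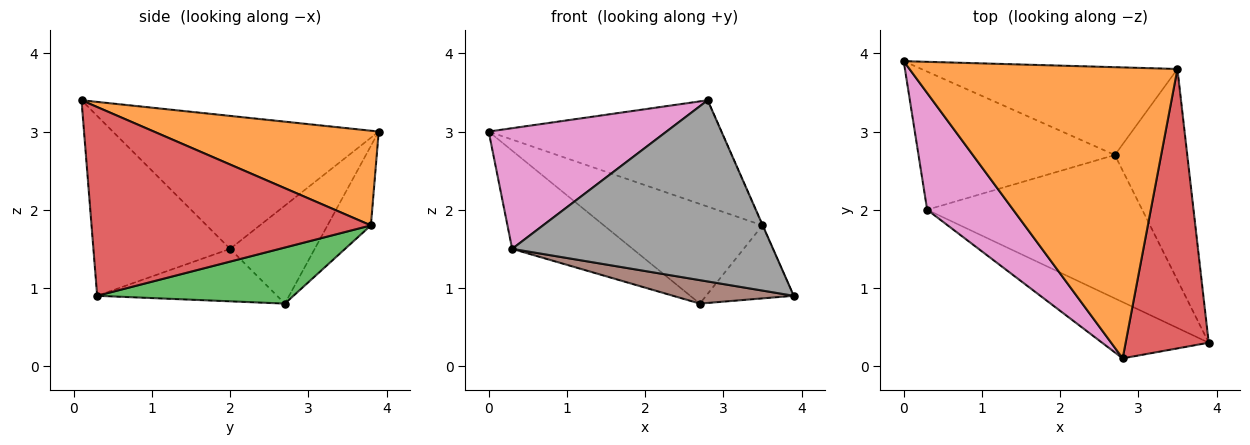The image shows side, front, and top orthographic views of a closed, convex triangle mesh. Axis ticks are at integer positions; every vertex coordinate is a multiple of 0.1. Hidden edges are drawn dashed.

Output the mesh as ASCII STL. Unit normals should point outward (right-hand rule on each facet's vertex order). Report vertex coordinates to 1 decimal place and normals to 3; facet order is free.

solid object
 facet normal -0.201 0.735 -0.648
  outer loop
   vertex 3.5 3.8 1.8
   vertex 2.7 2.7 0.8
   vertex 0.0 3.9 3.0
  endloop
 endfacet
 facet normal 0.315 0.326 0.891
  outer loop
   vertex 3.5 3.8 1.8
   vertex 0.0 3.9 3.0
   vertex 2.8 0.1 3.4
  endloop
 endfacet
 facet normal 0.591 0.264 -0.763
  outer loop
   vertex 3.5 3.8 1.8
   vertex 3.9 0.3 0.9
   vertex 2.7 2.7 0.8
  endloop
 endfacet
 facet normal 0.915 0.001 0.403
  outer loop
   vertex 3.5 3.8 1.8
   vertex 2.8 0.1 3.4
   vertex 3.9 0.3 0.9
  endloop
 endfacet
 facet normal -0.377 0.537 -0.755
  outer loop
   vertex 0.3 2.0 1.5
   vertex 0.0 3.9 3.0
   vertex 2.7 2.7 0.8
  endloop
 endfacet
 facet normal -0.234 -0.157 -0.959
  outer loop
   vertex 0.3 2.0 1.5
   vertex 2.7 2.7 0.8
   vertex 3.9 0.3 0.9
  endloop
 endfacet
 facet normal -0.732 -0.490 0.474
  outer loop
   vertex 0.3 2.0 1.5
   vertex 2.8 0.1 3.4
   vertex 0.0 3.9 3.0
  endloop
 endfacet
 facet normal -0.448 -0.854 -0.265
  outer loop
   vertex 0.3 2.0 1.5
   vertex 3.9 0.3 0.9
   vertex 2.8 0.1 3.4
  endloop
 endfacet
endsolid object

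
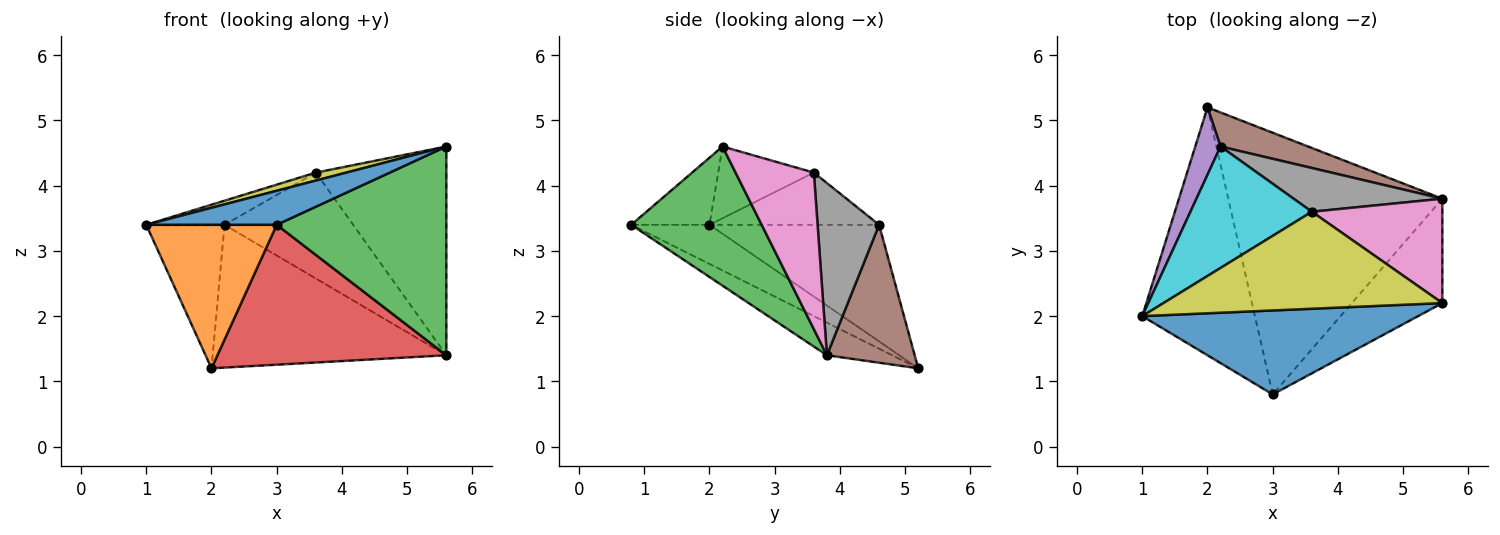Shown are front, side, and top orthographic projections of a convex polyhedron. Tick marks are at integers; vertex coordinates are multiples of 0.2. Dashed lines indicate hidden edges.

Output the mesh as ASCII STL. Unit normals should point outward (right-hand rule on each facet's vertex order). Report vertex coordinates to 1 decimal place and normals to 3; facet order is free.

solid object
 facet normal -0.220 -0.367 0.904
  outer loop
   vertex 3.0 0.8 3.4
   vertex 5.6 2.2 4.6
   vertex 1.0 2.0 3.4
  endloop
 endfacet
 facet normal -0.288 -0.480 -0.829
  outer loop
   vertex 3.0 0.8 3.4
   vertex 1.0 2.0 3.4
   vertex 2.0 5.2 1.2
  endloop
 endfacet
 facet normal 0.567 -0.737 -0.368
  outer loop
   vertex 5.6 3.8 1.4
   vertex 5.6 2.2 4.6
   vertex 3.0 0.8 3.4
  endloop
 endfacet
 facet normal -0.133 -0.467 -0.874
  outer loop
   vertex 5.6 3.8 1.4
   vertex 3.0 0.8 3.4
   vertex 2.0 5.2 1.2
  endloop
 endfacet
 facet normal -0.891 0.411 0.193
  outer loop
   vertex 2.2 4.6 3.4
   vertex 2.0 5.2 1.2
   vertex 1.0 2.0 3.4
  endloop
 endfacet
 facet normal 0.343 0.914 0.218
  outer loop
   vertex 2.2 4.6 3.4
   vertex 5.6 3.8 1.4
   vertex 2.0 5.2 1.2
  endloop
 endfacet
 facet normal 0.473 0.788 0.394
  outer loop
   vertex 3.6 3.6 4.2
   vertex 5.6 2.2 4.6
   vertex 5.6 3.8 1.4
  endloop
 endfacet
 facet normal 0.404 0.845 0.349
  outer loop
   vertex 3.6 3.6 4.2
   vertex 5.6 3.8 1.4
   vertex 2.2 4.6 3.4
  endloop
 endfacet
 facet normal -0.248 -0.079 0.965
  outer loop
   vertex 3.6 3.6 4.2
   vertex 1.0 2.0 3.4
   vertex 5.6 2.2 4.6
  endloop
 endfacet
 facet normal -0.388 0.179 0.904
  outer loop
   vertex 3.6 3.6 4.2
   vertex 2.2 4.6 3.4
   vertex 1.0 2.0 3.4
  endloop
 endfacet
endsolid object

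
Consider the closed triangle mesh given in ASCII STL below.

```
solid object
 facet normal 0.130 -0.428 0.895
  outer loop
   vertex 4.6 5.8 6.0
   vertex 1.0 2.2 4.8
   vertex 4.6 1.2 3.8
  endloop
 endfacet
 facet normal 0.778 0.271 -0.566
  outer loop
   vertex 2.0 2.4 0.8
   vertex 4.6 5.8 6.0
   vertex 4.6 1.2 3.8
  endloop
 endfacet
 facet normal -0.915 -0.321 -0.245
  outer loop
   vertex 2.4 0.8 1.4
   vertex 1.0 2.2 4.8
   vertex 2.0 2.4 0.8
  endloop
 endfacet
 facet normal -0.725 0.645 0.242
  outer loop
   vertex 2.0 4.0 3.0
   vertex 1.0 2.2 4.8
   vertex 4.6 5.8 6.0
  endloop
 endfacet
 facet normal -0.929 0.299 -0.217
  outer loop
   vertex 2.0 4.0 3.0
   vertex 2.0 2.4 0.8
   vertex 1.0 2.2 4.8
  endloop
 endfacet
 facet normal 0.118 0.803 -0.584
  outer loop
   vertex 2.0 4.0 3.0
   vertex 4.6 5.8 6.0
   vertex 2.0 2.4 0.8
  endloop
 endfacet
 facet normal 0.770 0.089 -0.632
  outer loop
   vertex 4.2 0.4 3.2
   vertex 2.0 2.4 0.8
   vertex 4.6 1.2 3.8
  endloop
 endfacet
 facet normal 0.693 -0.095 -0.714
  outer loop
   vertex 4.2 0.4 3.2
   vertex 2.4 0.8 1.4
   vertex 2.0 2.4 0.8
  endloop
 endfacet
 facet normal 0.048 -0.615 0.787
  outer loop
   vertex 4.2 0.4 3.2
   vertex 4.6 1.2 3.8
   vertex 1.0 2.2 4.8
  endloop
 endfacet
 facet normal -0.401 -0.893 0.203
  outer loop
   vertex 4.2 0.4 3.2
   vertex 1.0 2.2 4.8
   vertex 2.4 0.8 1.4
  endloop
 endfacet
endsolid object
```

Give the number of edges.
15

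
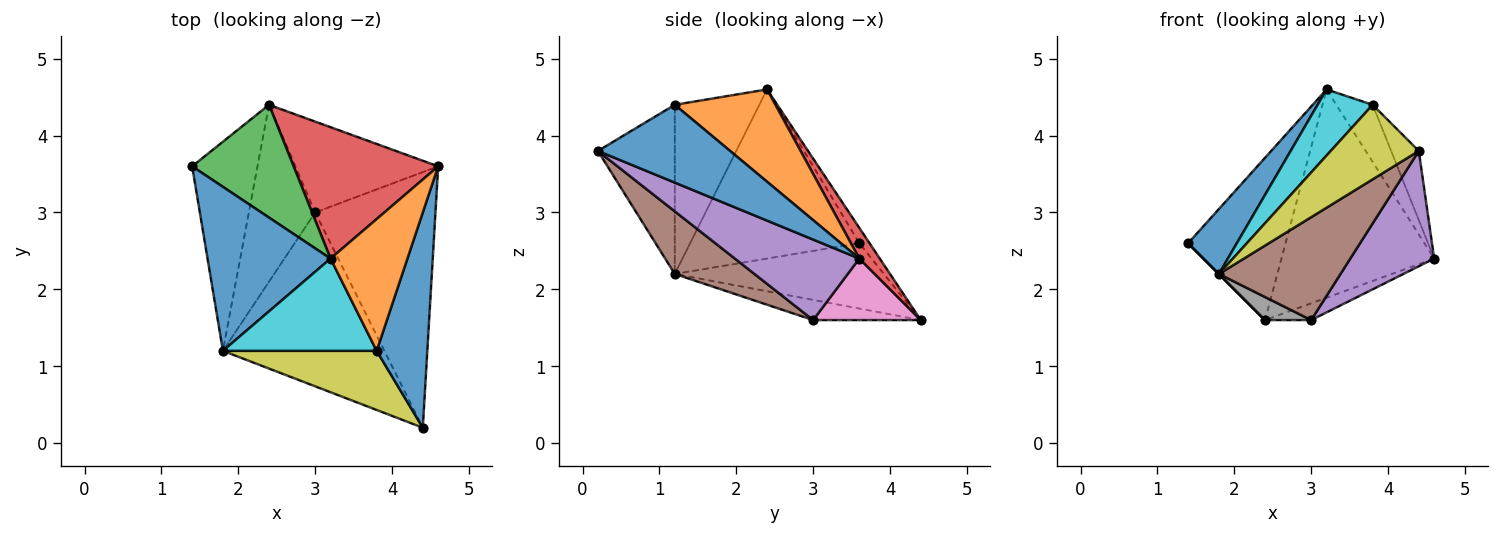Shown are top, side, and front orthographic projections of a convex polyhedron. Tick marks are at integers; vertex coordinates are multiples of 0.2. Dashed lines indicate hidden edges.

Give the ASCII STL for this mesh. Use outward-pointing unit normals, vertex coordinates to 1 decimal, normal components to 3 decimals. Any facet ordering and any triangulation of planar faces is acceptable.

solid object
 facet normal -0.788 -0.227 0.573
  outer loop
   vertex 1.8 1.2 2.2
   vertex 3.2 2.4 4.6
   vertex 1.4 3.6 2.6
  endloop
 endfacet
 facet normal -0.707 0.000 -0.707
  outer loop
   vertex 2.4 4.4 1.6
   vertex 1.8 1.2 2.2
   vertex 1.4 3.6 2.6
  endloop
 endfacet
 facet normal -0.086 0.818 0.568
  outer loop
   vertex 2.4 4.4 1.6
   vertex 1.4 3.6 2.6
   vertex 3.2 2.4 4.6
  endloop
 endfacet
 facet normal 0.113 0.840 0.530
  outer loop
   vertex 2.4 4.4 1.6
   vertex 3.2 2.4 4.6
   vertex 4.6 3.6 2.4
  endloop
 endfacet
 facet normal 0.521 -0.351 -0.778
  outer loop
   vertex 3.0 3.0 1.6
   vertex 4.6 3.6 2.4
   vertex 4.4 0.2 3.8
  endloop
 endfacet
 facet normal 0.317 -0.483 -0.816
  outer loop
   vertex 3.0 3.0 1.6
   vertex 4.4 0.2 3.8
   vertex 1.8 1.2 2.2
  endloop
 endfacet
 facet normal 0.390 0.167 -0.905
  outer loop
   vertex 3.0 3.0 1.6
   vertex 2.4 4.4 1.6
   vertex 4.6 3.6 2.4
  endloop
 endfacet
 facet normal -0.289 -0.124 -0.949
  outer loop
   vertex 3.0 3.0 1.6
   vertex 1.8 1.2 2.2
   vertex 2.4 4.4 1.6
  endloop
 endfacet
 facet normal -0.564 -0.647 0.513
  outer loop
   vertex 3.8 1.2 4.4
   vertex 1.8 1.2 2.2
   vertex 4.4 0.2 3.8
  endloop
 endfacet
 facet normal -0.667 -0.434 0.606
  outer loop
   vertex 3.8 1.2 4.4
   vertex 3.2 2.4 4.6
   vertex 1.8 1.2 2.2
  endloop
 endfacet
 facet normal 0.825 0.173 0.537
  outer loop
   vertex 3.8 1.2 4.4
   vertex 4.4 0.2 3.8
   vertex 4.6 3.6 2.4
  endloop
 endfacet
 facet normal 0.740 0.267 0.617
  outer loop
   vertex 3.8 1.2 4.4
   vertex 4.6 3.6 2.4
   vertex 3.2 2.4 4.6
  endloop
 endfacet
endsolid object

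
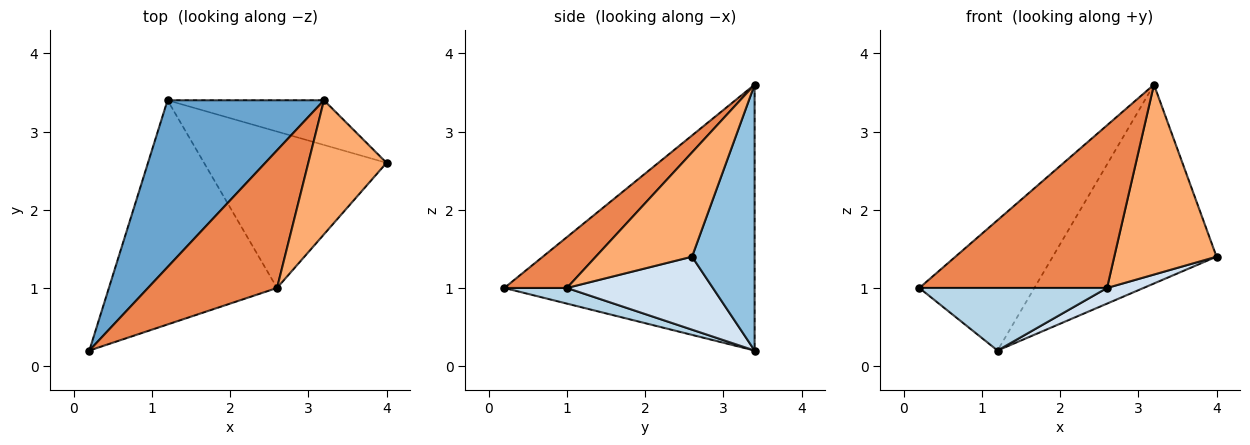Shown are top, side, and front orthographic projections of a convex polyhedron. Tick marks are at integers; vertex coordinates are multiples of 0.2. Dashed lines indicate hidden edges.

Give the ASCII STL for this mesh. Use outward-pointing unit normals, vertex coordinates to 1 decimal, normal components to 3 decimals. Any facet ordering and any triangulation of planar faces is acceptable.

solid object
 facet normal -0.801 0.368 0.471
  outer loop
   vertex 3.2 3.4 3.6
   vertex 1.2 3.4 0.2
   vertex 0.2 0.2 1.0
  endloop
 endfacet
 facet normal 0.349 0.914 -0.205
  outer loop
   vertex 3.2 3.4 3.6
   vertex 4.0 2.6 1.4
   vertex 1.2 3.4 0.2
  endloop
 endfacet
 facet normal 0.089 -0.268 -0.959
  outer loop
   vertex 2.6 1.0 1.0
   vertex 0.2 0.2 1.0
   vertex 1.2 3.4 0.2
  endloop
 endfacet
 facet normal 0.370 -0.092 -0.925
  outer loop
   vertex 2.6 1.0 1.0
   vertex 1.2 3.4 0.2
   vertex 4.0 2.6 1.4
  endloop
 endfacet
 facet normal 0.247 -0.740 0.626
  outer loop
   vertex 2.6 1.0 1.0
   vertex 3.2 3.4 3.6
   vertex 0.2 0.2 1.0
  endloop
 endfacet
 facet normal 0.610 -0.648 0.457
  outer loop
   vertex 2.6 1.0 1.0
   vertex 4.0 2.6 1.4
   vertex 3.2 3.4 3.6
  endloop
 endfacet
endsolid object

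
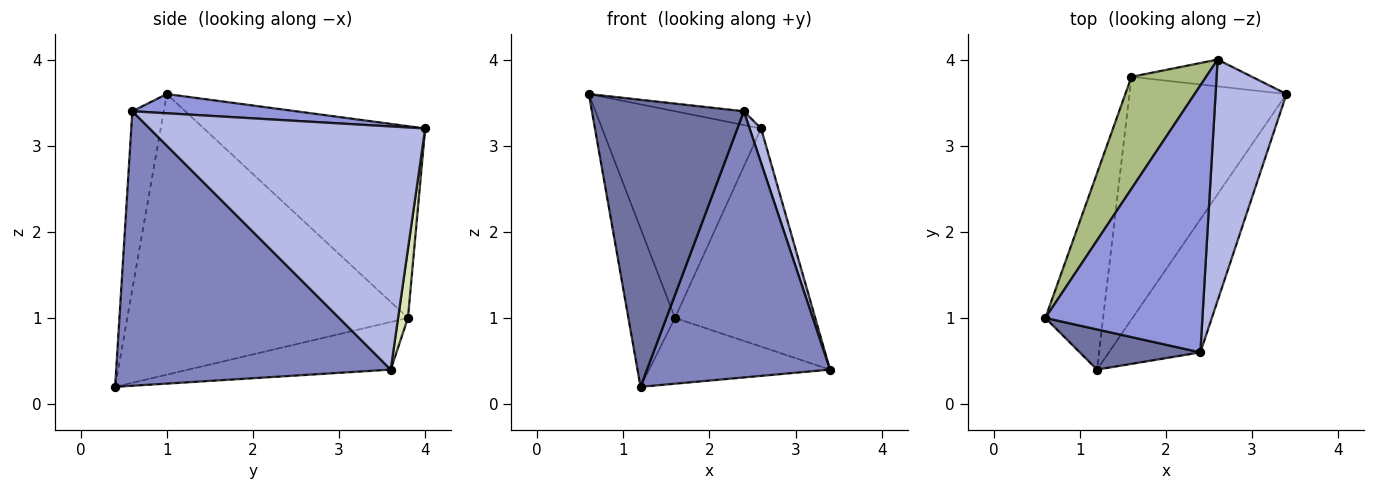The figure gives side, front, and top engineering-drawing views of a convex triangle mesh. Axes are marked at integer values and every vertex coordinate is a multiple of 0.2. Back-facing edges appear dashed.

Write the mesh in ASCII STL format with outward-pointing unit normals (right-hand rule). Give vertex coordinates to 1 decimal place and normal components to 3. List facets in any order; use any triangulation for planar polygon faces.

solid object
 facet normal -0.201 -0.970 0.136
  outer loop
   vertex 2.4 0.6 3.4
   vertex 0.6 1.0 3.6
   vertex 1.2 0.4 0.2
  endloop
 endfacet
 facet normal 0.802 -0.535 -0.267
  outer loop
   vertex 2.4 0.6 3.4
   vertex 1.2 0.4 0.2
   vertex 3.4 3.6 0.4
  endloop
 endfacet
 facet normal 0.122 0.051 0.991
  outer loop
   vertex 2.4 0.6 3.4
   vertex 2.6 4.0 3.2
   vertex 0.6 1.0 3.6
  endloop
 endfacet
 facet normal 0.959 -0.040 0.280
  outer loop
   vertex 2.4 0.6 3.4
   vertex 3.4 3.6 0.4
   vertex 2.6 4.0 3.2
  endloop
 endfacet
 facet normal -0.967 0.161 -0.199
  outer loop
   vertex 1.6 3.8 1.0
   vertex 1.2 0.4 0.2
   vertex 0.6 1.0 3.6
  endloop
 endfacet
 facet normal -0.774 0.556 0.301
  outer loop
   vertex 1.6 3.8 1.0
   vertex 0.6 1.0 3.6
   vertex 2.6 4.0 3.2
  endloop
 endfacet
 facet normal -0.281 0.251 -0.926
  outer loop
   vertex 1.6 3.8 1.0
   vertex 3.4 3.6 0.4
   vertex 1.2 0.4 0.2
  endloop
 endfacet
 facet normal 0.069 0.990 -0.122
  outer loop
   vertex 1.6 3.8 1.0
   vertex 2.6 4.0 3.2
   vertex 3.4 3.6 0.4
  endloop
 endfacet
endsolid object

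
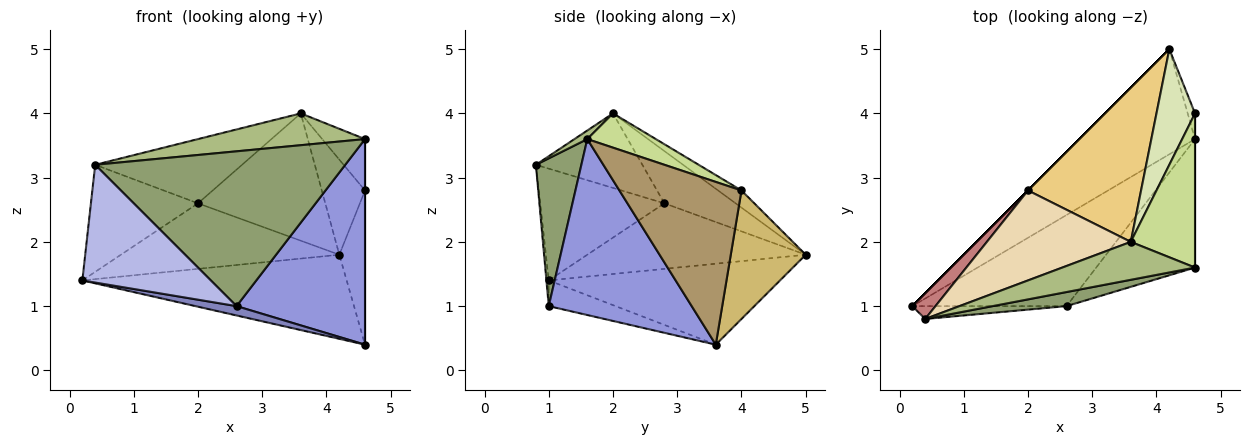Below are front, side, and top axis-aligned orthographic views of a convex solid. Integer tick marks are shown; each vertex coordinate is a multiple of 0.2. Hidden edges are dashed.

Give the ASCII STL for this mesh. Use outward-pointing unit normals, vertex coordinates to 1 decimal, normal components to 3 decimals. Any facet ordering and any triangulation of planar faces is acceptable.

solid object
 facet normal -0.480 0.548 -0.685
  outer loop
   vertex 4.6 3.6 0.4
   vertex 0.2 1.0 1.4
   vertex 4.2 5.0 1.8
  endloop
 endfacet
 facet normal -0.164 -0.101 -0.981
  outer loop
   vertex 2.6 1.0 1.0
   vertex 0.2 1.0 1.4
   vertex 4.6 3.6 0.4
  endloop
 endfacet
 facet normal 0.686 -0.617 -0.386
  outer loop
   vertex 2.6 1.0 1.0
   vertex 4.6 3.6 0.4
   vertex 4.6 1.6 3.6
  endloop
 endfacet
 facet normal -0.018 -0.994 -0.108
  outer loop
   vertex 2.6 1.0 1.0
   vertex 0.4 0.8 3.2
   vertex 0.2 1.0 1.4
  endloop
 endfacet
 facet normal 0.178 -0.980 0.089
  outer loop
   vertex 2.6 1.0 1.0
   vertex 4.6 1.6 3.6
   vertex 0.4 0.8 3.2
  endloop
 endfacet
 facet normal 0.049 -0.642 0.765
  outer loop
   vertex 3.6 2.0 4.0
   vertex 0.4 0.8 3.2
   vertex 4.6 1.6 3.6
  endloop
 endfacet
 facet normal 0.451 0.282 0.846
  outer loop
   vertex 4.6 4.0 2.8
   vertex 3.6 2.0 4.0
   vertex 4.6 1.6 3.6
  endloop
 endfacet
 facet normal -0.325 0.601 0.731
  outer loop
   vertex 4.6 4.0 2.8
   vertex 4.2 5.0 1.8
   vertex 3.6 2.0 4.0
  endloop
 endfacet
 facet normal 1.000 0.000 0.000
  outer loop
   vertex 4.6 4.0 2.8
   vertex 4.6 1.6 3.6
   vertex 4.6 3.6 0.4
  endloop
 endfacet
 facet normal 0.945 0.324 -0.054
  outer loop
   vertex 4.6 4.0 2.8
   vertex 4.6 3.6 0.4
   vertex 4.2 5.0 1.8
  endloop
 endfacet
 facet normal -0.336 0.600 0.726
  outer loop
   vertex 2.0 2.8 2.6
   vertex 3.6 2.0 4.0
   vertex 4.2 5.0 1.8
  endloop
 endfacet
 facet normal -0.388 0.536 0.750
  outer loop
   vertex 2.0 2.8 2.6
   vertex 0.4 0.8 3.2
   vertex 3.6 2.0 4.0
  endloop
 endfacet
 facet normal -0.707 0.707 0.000
  outer loop
   vertex 2.0 2.8 2.6
   vertex 4.2 5.0 1.8
   vertex 0.2 1.0 1.4
  endloop
 endfacet
 facet normal -0.748 0.645 0.155
  outer loop
   vertex 2.0 2.8 2.6
   vertex 0.2 1.0 1.4
   vertex 0.4 0.8 3.2
  endloop
 endfacet
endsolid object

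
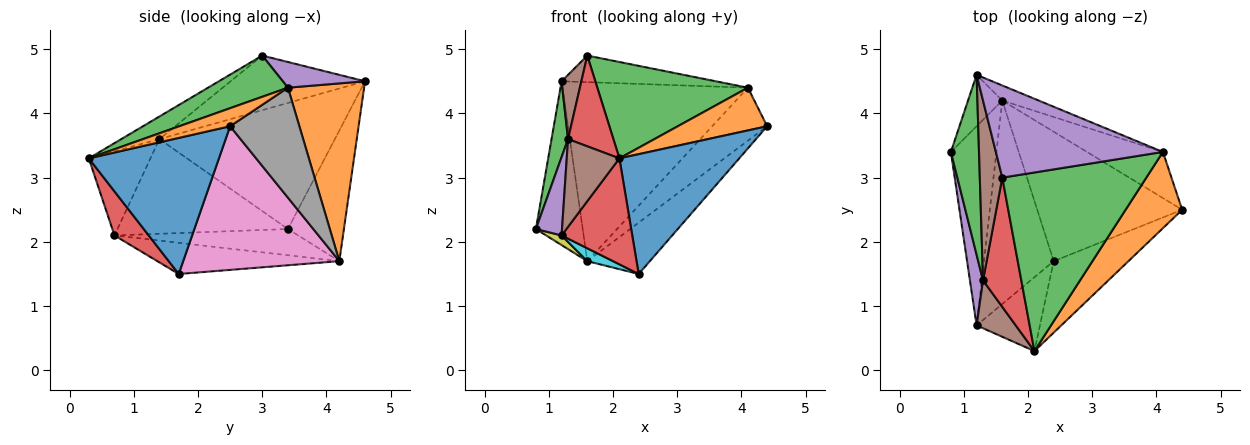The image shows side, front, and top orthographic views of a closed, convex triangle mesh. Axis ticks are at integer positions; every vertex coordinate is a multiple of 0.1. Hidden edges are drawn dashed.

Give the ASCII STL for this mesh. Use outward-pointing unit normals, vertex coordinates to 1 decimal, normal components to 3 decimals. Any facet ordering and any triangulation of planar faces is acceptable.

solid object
 facet normal 0.682 -0.628 -0.375
  outer loop
   vertex 2.4 1.7 1.5
   vertex 4.4 2.5 3.8
   vertex 2.1 0.3 3.3
  endloop
 endfacet
 facet normal 0.268 -0.471 0.840
  outer loop
   vertex 4.1 3.4 4.4
   vertex 2.1 0.3 3.3
   vertex 4.4 2.5 3.8
  endloop
 endfacet
 facet normal -0.972 -0.091 0.217
  outer loop
   vertex 1.3 1.4 3.6
   vertex 1.2 4.6 4.5
   vertex 0.8 3.4 2.2
  endloop
 endfacet
 facet normal 0.370 -0.762 -0.531
  outer loop
   vertex 1.2 0.7 2.1
   vertex 2.4 1.7 1.5
   vertex 2.1 0.3 3.3
  endloop
 endfacet
 facet normal -0.979 -0.150 0.135
  outer loop
   vertex 1.2 0.7 2.1
   vertex 1.3 1.4 3.6
   vertex 0.8 3.4 2.2
  endloop
 endfacet
 facet normal -0.717 -0.612 0.334
  outer loop
   vertex 1.2 0.7 2.1
   vertex 2.1 0.3 3.3
   vertex 1.3 1.4 3.6
  endloop
 endfacet
 facet normal 0.678 0.271 -0.684
  outer loop
   vertex 1.6 4.2 1.7
   vertex 4.4 2.5 3.8
   vertex 2.4 1.7 1.5
  endloop
 endfacet
 facet normal 0.689 0.547 -0.476
  outer loop
   vertex 1.6 4.2 1.7
   vertex 4.1 3.4 4.4
   vertex 4.4 2.5 3.8
  endloop
 endfacet
 facet normal -0.499 -0.042 -0.866
  outer loop
   vertex 1.6 4.2 1.7
   vertex 1.2 0.7 2.1
   vertex 0.8 3.4 2.2
  endloop
 endfacet
 facet normal -0.408 -0.058 -0.911
  outer loop
   vertex 1.6 4.2 1.7
   vertex 2.4 1.7 1.5
   vertex 1.2 0.7 2.1
  endloop
 endfacet
 facet normal -0.752 0.629 -0.197
  outer loop
   vertex 1.6 4.2 1.7
   vertex 0.8 3.4 2.2
   vertex 1.2 4.6 4.5
  endloop
 endfacet
 facet normal 0.379 0.922 -0.078
  outer loop
   vertex 1.6 4.2 1.7
   vertex 1.2 4.6 4.5
   vertex 4.1 3.4 4.4
  endloop
 endfacet
 facet normal 0.244 -0.460 0.853
  outer loop
   vertex 1.6 3.0 4.9
   vertex 2.1 0.3 3.3
   vertex 4.1 3.4 4.4
  endloop
 endfacet
 facet normal -0.435 -0.517 0.737
  outer loop
   vertex 1.6 3.0 4.9
   vertex 1.3 1.4 3.6
   vertex 2.1 0.3 3.3
  endloop
 endfacet
 facet normal 0.146 0.274 0.950
  outer loop
   vertex 1.6 3.0 4.9
   vertex 4.1 3.4 4.4
   vertex 1.2 4.6 4.5
  endloop
 endfacet
 facet normal -0.916 -0.135 0.377
  outer loop
   vertex 1.6 3.0 4.9
   vertex 1.2 4.6 4.5
   vertex 1.3 1.4 3.6
  endloop
 endfacet
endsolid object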